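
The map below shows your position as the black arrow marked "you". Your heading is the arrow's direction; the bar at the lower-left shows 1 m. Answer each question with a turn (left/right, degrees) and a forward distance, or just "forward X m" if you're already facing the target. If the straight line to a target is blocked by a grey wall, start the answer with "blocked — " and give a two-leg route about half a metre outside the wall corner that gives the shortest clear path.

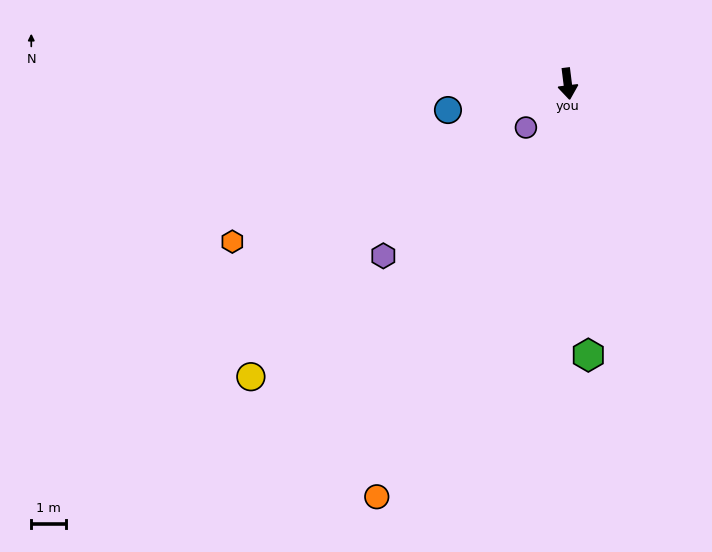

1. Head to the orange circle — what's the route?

turn right 32°, forward 13.0 m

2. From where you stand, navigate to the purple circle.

turn right 51°, forward 1.7 m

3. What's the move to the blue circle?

turn right 85°, forward 3.5 m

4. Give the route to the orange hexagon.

turn right 72°, forward 10.6 m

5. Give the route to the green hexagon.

turn right 3°, forward 7.8 m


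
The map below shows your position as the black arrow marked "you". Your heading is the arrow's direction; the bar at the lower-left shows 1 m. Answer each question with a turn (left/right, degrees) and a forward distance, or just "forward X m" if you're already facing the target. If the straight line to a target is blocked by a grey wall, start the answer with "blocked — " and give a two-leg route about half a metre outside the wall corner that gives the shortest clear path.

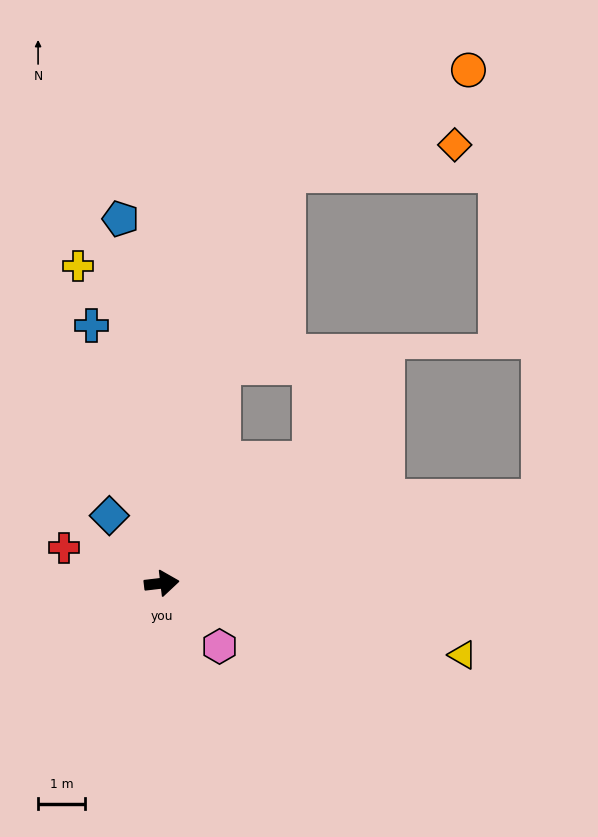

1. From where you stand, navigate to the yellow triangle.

turn right 20°, forward 6.6 m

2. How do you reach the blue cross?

turn left 98°, forward 5.7 m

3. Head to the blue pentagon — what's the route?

turn left 90°, forward 7.8 m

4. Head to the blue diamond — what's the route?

turn left 121°, forward 1.8 m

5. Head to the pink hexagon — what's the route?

turn right 54°, forward 1.8 m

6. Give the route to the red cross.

turn left 153°, forward 2.2 m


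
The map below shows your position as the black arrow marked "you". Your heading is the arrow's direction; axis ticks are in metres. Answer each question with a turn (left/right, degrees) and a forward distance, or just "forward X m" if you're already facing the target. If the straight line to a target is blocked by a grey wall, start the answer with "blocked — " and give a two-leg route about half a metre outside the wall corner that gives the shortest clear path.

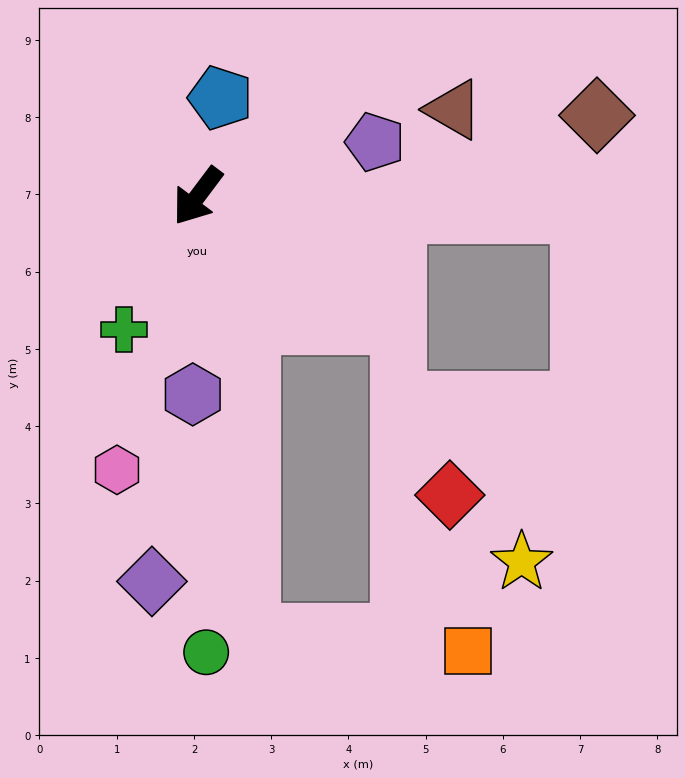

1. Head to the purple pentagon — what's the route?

turn left 144°, forward 2.4 m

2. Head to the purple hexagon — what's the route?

turn left 35°, forward 2.6 m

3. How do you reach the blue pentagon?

turn right 156°, forward 1.3 m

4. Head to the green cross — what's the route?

turn left 8°, forward 2.0 m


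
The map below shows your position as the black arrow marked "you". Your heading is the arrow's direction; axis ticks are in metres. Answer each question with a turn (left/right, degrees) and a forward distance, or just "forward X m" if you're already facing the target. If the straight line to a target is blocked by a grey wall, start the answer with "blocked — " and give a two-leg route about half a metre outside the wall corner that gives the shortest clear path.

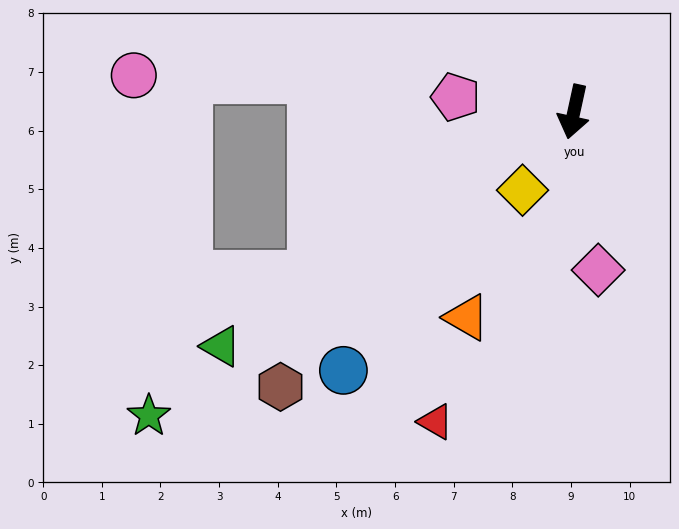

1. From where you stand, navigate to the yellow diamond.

turn right 21°, forward 1.6 m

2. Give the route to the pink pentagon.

turn right 85°, forward 2.0 m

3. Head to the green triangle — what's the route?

turn right 44°, forward 7.2 m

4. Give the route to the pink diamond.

turn left 21°, forward 2.7 m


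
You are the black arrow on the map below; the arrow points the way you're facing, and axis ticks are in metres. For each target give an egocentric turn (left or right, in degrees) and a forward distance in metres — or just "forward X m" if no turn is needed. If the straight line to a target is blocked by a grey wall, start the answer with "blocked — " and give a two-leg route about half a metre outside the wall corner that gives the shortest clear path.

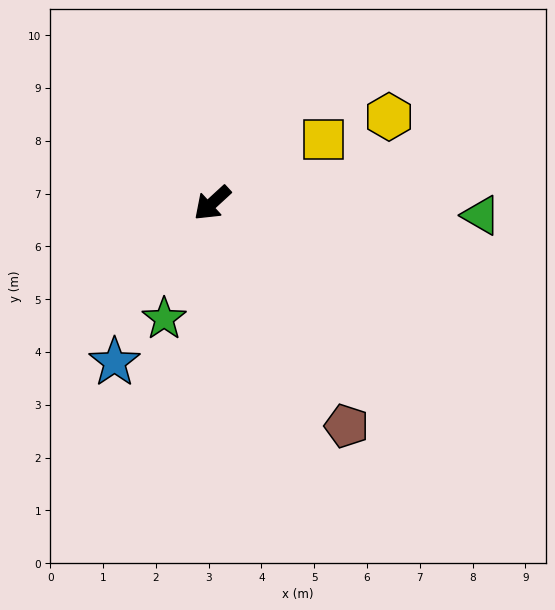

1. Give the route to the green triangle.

turn left 135°, forward 5.1 m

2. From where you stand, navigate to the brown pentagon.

turn left 79°, forward 4.9 m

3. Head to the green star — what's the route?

turn left 25°, forward 2.4 m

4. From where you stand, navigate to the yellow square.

turn left 167°, forward 2.4 m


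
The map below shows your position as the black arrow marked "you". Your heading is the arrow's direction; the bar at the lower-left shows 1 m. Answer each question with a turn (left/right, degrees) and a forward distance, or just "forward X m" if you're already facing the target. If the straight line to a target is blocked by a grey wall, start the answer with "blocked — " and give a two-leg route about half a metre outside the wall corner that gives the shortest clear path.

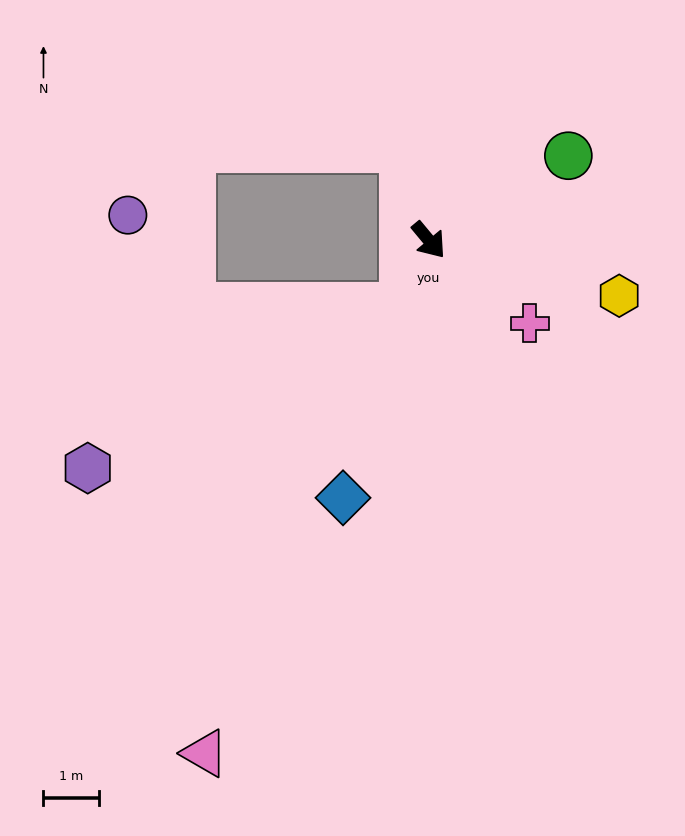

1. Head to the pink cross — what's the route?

turn left 11°, forward 2.4 m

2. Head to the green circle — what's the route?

turn left 81°, forward 2.9 m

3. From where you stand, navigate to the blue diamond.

turn right 58°, forward 4.9 m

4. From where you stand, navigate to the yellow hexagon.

turn left 34°, forward 3.6 m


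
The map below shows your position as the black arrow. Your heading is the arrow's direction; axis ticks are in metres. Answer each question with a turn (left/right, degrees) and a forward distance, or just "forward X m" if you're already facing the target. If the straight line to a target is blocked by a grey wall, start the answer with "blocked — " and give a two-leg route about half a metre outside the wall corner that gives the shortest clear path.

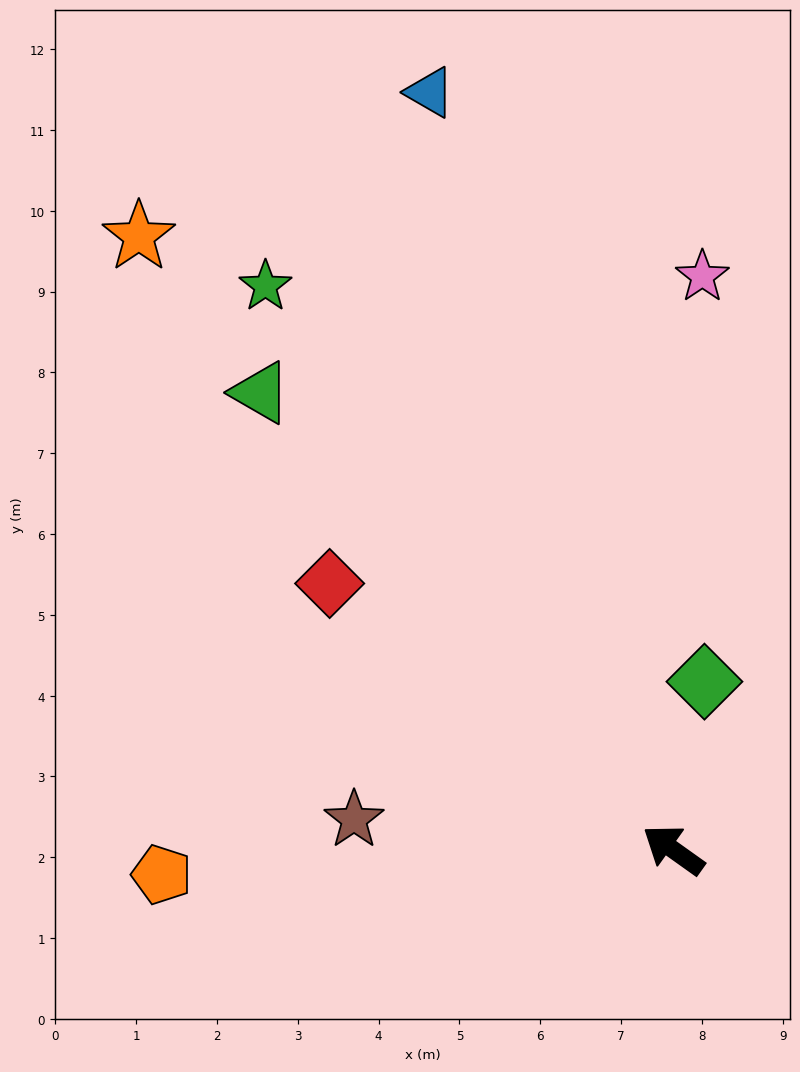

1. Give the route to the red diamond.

turn right 2°, forward 5.4 m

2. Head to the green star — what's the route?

turn right 19°, forward 8.6 m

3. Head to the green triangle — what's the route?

turn right 12°, forward 7.6 m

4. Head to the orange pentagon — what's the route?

turn left 38°, forward 6.3 m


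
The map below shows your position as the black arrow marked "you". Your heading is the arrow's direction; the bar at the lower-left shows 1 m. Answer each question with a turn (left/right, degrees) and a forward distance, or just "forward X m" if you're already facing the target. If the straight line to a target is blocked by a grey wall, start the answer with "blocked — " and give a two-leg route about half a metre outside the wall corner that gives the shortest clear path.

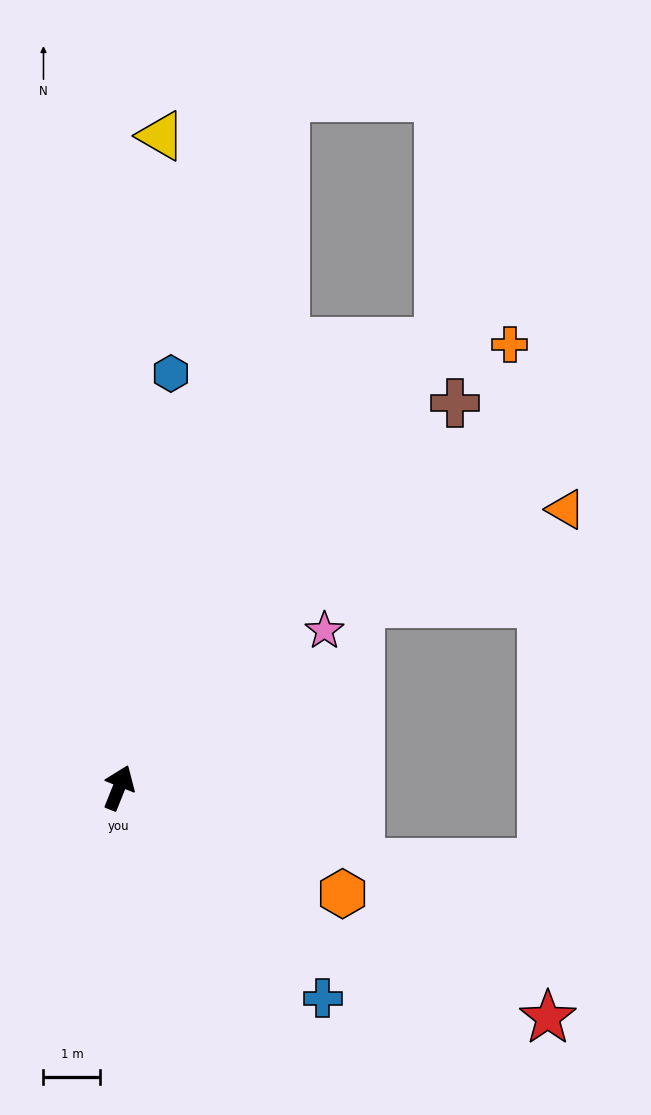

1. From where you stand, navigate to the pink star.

turn right 31°, forward 4.6 m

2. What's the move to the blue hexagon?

turn left 15°, forward 7.3 m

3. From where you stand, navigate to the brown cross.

turn right 19°, forward 9.0 m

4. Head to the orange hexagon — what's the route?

turn right 94°, forward 4.4 m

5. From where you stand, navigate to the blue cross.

turn right 114°, forward 5.2 m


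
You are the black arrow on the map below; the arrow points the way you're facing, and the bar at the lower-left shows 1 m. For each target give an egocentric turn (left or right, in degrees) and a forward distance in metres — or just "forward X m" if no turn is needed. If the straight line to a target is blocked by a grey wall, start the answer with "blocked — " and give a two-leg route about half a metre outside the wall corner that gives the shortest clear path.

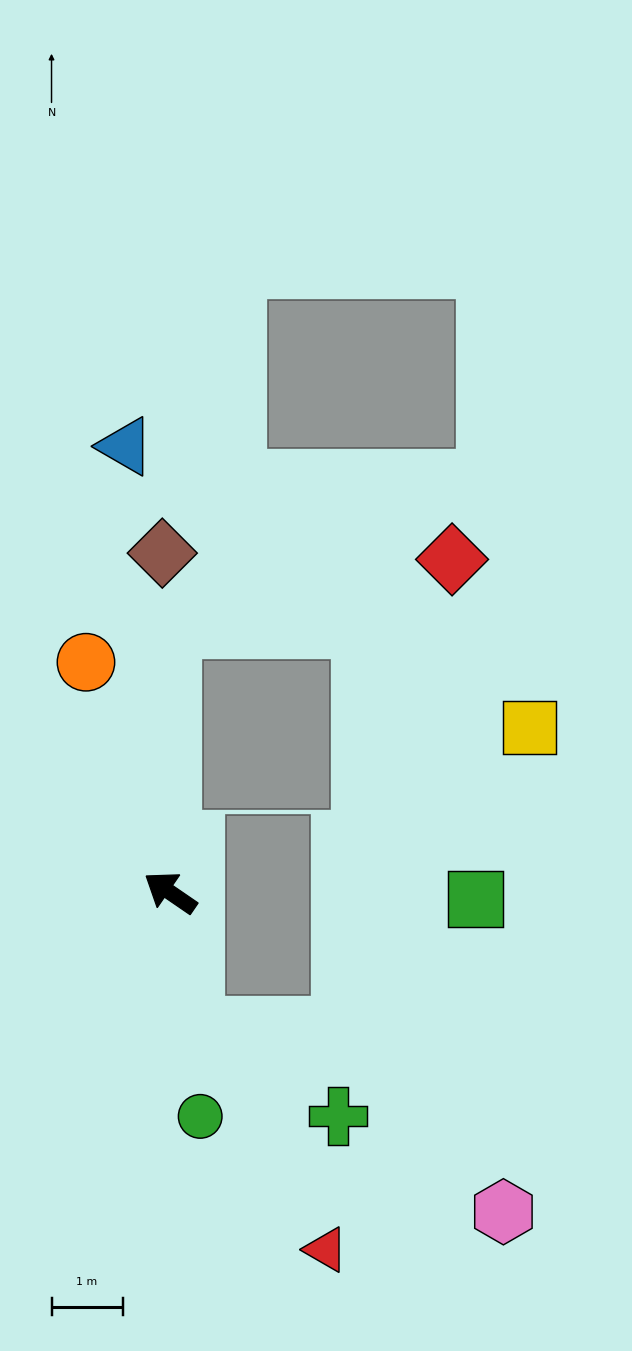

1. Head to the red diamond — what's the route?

blocked — turn right 56°, forward 3.7 m, then turn right 76°, forward 4.1 m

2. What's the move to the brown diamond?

turn right 54°, forward 4.8 m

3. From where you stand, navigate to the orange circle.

turn right 35°, forward 3.4 m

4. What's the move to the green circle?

turn left 132°, forward 3.2 m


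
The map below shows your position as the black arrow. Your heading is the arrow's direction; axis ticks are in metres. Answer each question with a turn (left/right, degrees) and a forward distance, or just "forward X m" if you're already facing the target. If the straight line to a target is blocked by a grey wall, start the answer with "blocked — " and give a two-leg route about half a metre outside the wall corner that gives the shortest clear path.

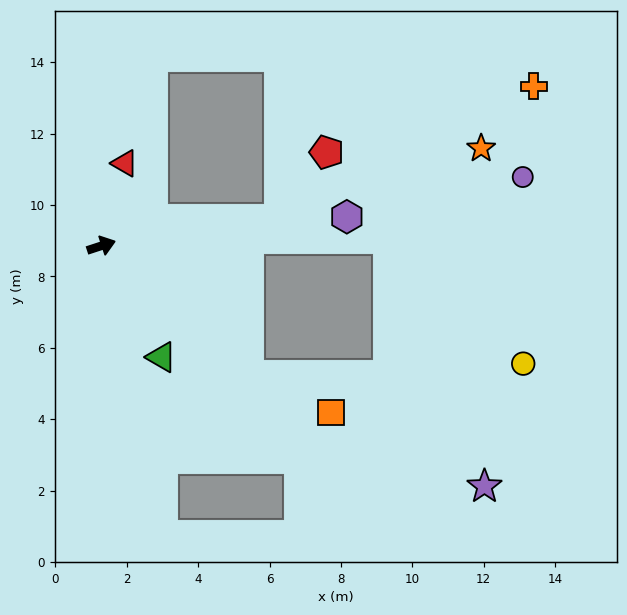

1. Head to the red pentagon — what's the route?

blocked — turn right 10°, forward 5.0 m, then turn left 47°, forward 2.3 m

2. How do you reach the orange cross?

blocked — turn right 10°, forward 5.0 m, then turn left 19°, forward 8.0 m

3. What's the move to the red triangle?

turn left 56°, forward 2.4 m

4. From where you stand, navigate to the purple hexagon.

turn right 11°, forward 6.9 m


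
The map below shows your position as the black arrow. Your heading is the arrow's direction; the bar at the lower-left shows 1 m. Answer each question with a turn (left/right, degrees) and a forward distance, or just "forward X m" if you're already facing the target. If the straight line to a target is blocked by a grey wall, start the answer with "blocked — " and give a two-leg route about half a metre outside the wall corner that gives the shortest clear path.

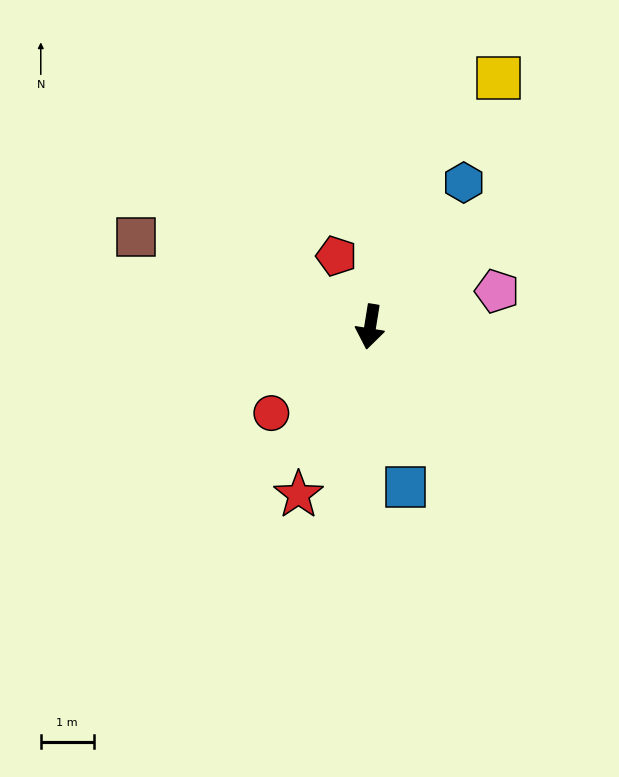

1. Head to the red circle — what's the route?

turn right 40°, forward 2.5 m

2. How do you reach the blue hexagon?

turn left 156°, forward 3.2 m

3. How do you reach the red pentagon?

turn right 145°, forward 1.5 m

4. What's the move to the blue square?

turn left 22°, forward 3.1 m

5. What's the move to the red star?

turn right 14°, forward 3.5 m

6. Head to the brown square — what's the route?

turn right 102°, forward 4.7 m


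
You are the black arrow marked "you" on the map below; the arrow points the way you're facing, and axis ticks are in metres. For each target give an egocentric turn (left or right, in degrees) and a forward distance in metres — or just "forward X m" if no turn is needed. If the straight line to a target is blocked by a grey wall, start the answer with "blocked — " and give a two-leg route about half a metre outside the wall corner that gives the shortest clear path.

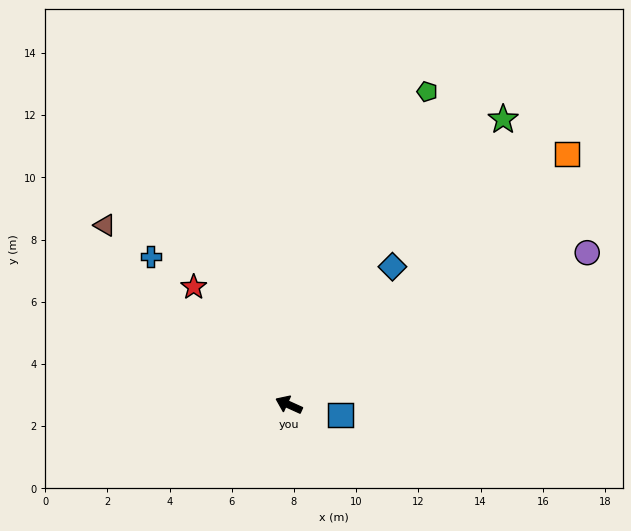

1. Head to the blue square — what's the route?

turn right 167°, forward 1.7 m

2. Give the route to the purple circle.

turn right 129°, forward 10.8 m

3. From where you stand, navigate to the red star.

turn right 27°, forward 4.9 m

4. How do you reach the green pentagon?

turn right 89°, forward 11.0 m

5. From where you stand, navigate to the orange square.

turn right 114°, forward 12.0 m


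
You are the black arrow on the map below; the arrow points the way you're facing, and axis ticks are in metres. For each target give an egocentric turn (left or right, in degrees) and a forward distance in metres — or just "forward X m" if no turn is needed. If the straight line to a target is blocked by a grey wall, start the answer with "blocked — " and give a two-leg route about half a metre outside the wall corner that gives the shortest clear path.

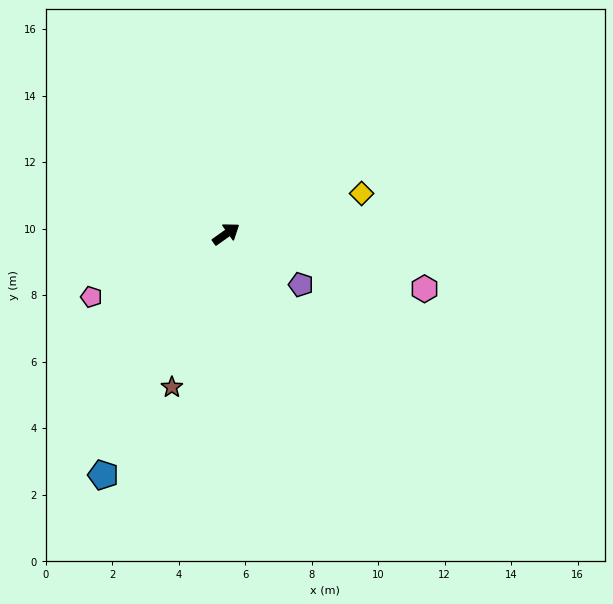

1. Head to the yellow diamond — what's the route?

turn right 19°, forward 4.3 m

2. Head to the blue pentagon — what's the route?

turn right 152°, forward 8.1 m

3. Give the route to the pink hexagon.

turn right 51°, forward 6.2 m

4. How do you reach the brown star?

turn right 145°, forward 4.9 m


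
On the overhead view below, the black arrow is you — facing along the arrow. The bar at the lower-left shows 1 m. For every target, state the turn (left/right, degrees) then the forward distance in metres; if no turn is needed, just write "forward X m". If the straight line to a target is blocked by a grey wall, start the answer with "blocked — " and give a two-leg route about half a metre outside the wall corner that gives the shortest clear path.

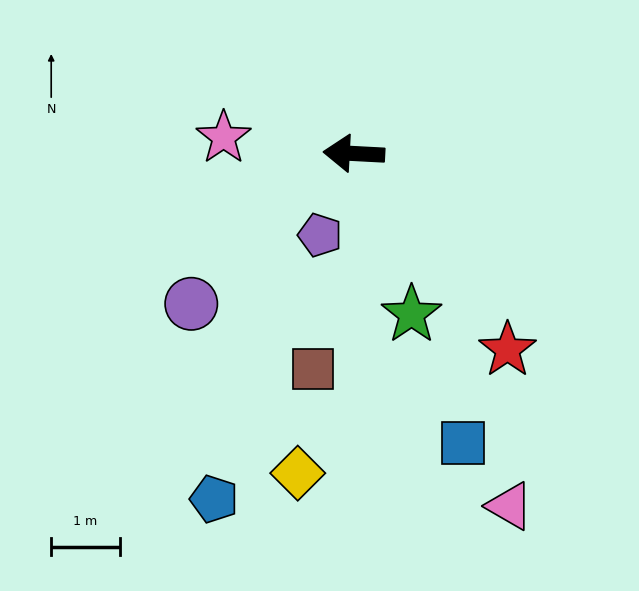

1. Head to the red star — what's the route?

turn left 131°, forward 3.6 m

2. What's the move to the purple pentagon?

turn left 71°, forward 1.3 m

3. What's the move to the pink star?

turn right 4°, forward 1.9 m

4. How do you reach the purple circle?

turn left 46°, forward 3.2 m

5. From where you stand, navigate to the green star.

turn left 113°, forward 2.5 m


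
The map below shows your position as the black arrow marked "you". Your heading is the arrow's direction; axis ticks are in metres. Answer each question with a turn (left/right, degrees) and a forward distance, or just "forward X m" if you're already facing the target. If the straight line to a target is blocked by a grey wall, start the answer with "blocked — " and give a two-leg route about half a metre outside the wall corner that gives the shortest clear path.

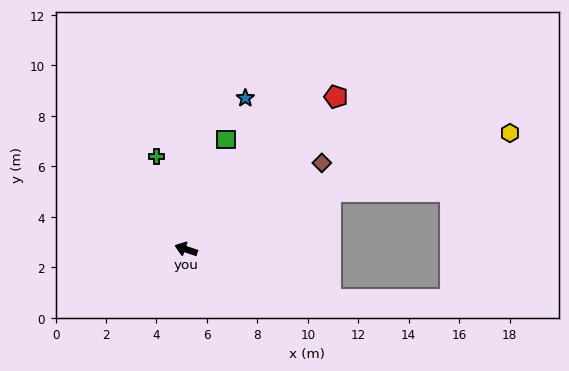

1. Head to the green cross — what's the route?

turn right 54°, forward 3.9 m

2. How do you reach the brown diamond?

turn right 129°, forward 6.4 m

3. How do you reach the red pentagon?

turn right 116°, forward 8.5 m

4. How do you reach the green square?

turn right 91°, forward 4.6 m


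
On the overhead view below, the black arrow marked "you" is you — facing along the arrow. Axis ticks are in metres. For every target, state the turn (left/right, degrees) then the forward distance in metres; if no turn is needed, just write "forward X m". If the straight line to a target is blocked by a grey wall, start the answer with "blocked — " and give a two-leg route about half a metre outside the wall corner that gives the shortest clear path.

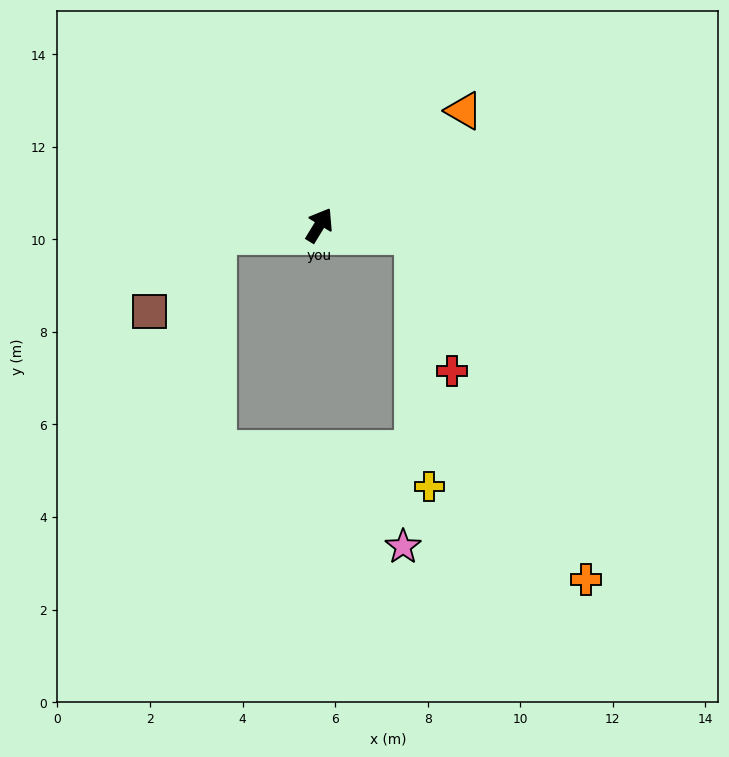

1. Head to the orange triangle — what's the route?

turn right 20°, forward 4.0 m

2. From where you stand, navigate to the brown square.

blocked — turn left 127°, forward 2.2 m, then turn left 43°, forward 2.2 m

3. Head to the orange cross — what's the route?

blocked — turn right 65°, forward 2.1 m, then turn right 57°, forward 8.3 m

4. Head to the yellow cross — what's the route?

blocked — turn right 65°, forward 2.1 m, then turn right 80°, forward 5.4 m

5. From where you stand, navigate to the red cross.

blocked — turn right 65°, forward 2.1 m, then turn right 68°, forward 3.0 m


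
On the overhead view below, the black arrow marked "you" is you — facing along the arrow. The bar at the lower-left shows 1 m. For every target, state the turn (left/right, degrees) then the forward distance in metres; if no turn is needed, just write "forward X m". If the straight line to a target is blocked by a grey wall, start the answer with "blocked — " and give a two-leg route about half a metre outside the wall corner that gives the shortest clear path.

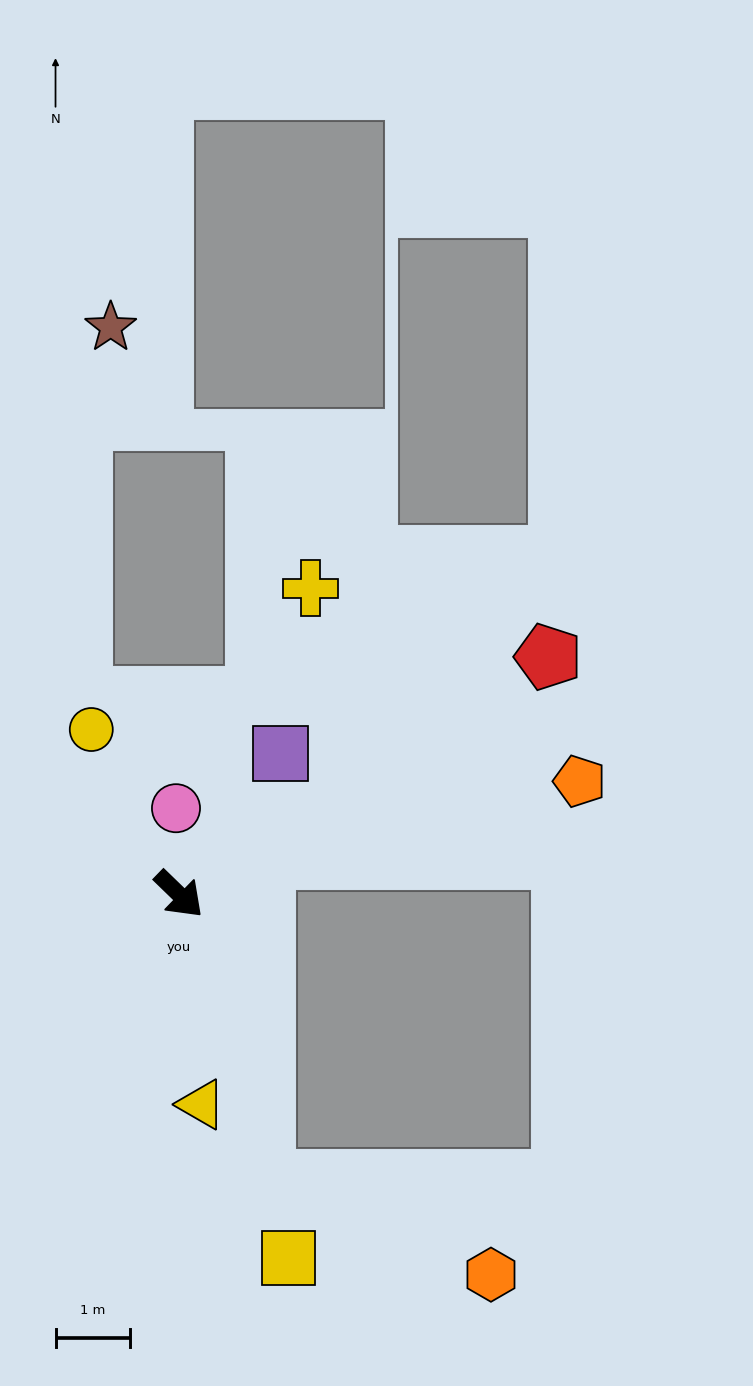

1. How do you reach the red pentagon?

turn left 77°, forward 5.9 m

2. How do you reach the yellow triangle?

turn right 40°, forward 2.8 m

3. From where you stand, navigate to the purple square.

turn left 98°, forward 2.3 m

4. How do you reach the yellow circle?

turn left 162°, forward 2.5 m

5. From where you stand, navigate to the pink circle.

turn left 136°, forward 1.1 m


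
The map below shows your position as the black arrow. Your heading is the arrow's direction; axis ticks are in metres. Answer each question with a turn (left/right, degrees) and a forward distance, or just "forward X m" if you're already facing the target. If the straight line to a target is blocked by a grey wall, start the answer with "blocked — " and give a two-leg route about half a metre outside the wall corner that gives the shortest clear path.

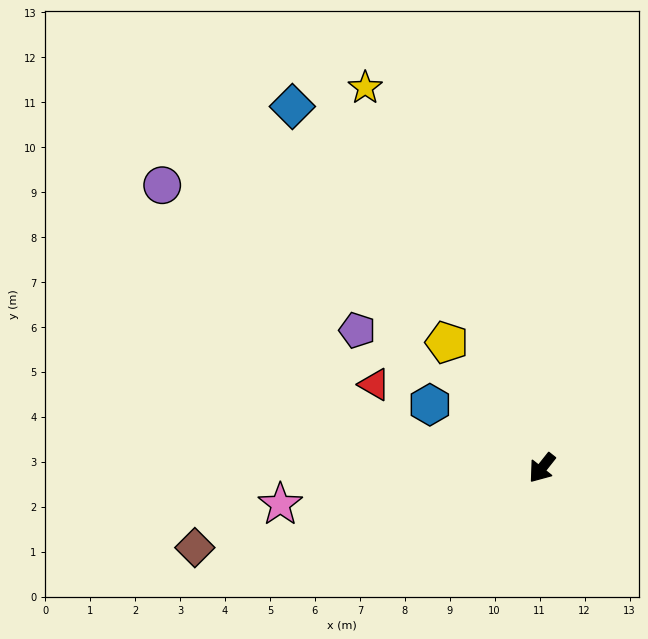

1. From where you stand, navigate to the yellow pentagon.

turn right 104°, forward 3.5 m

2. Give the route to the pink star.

turn right 44°, forward 5.9 m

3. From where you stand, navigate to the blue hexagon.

turn right 81°, forward 2.9 m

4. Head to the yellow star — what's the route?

turn right 117°, forward 9.3 m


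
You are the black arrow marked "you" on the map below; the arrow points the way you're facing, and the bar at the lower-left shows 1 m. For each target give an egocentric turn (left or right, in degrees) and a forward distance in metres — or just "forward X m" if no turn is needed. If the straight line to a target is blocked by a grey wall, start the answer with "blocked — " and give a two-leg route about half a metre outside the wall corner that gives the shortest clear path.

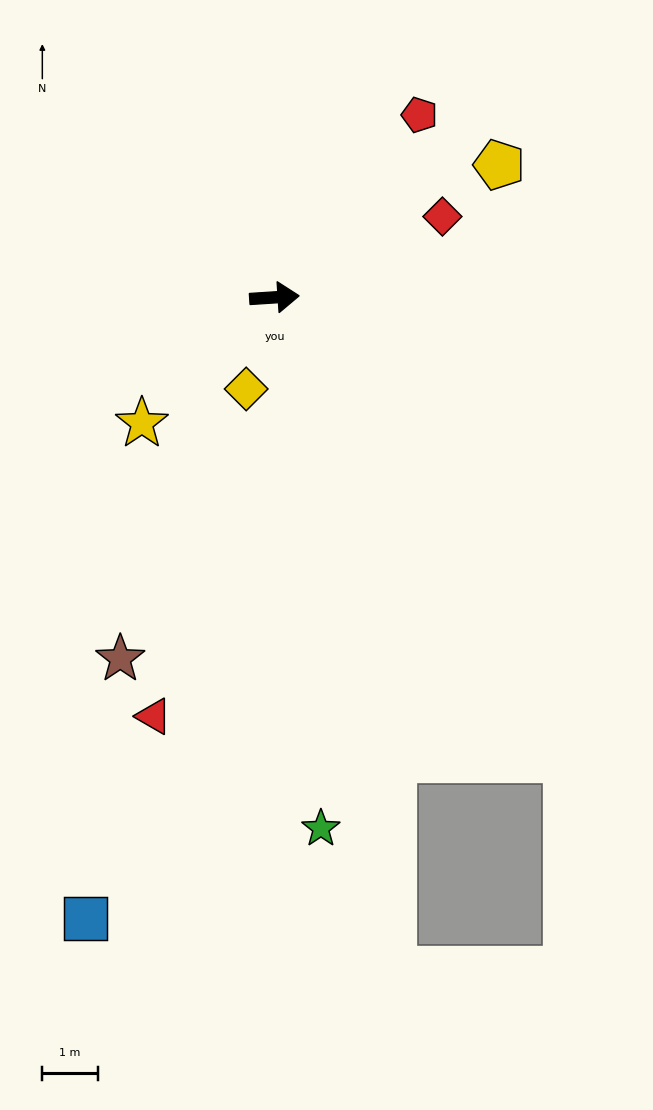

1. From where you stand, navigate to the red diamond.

turn left 22°, forward 3.3 m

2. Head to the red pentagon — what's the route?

turn left 48°, forward 4.2 m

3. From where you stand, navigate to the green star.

turn right 89°, forward 9.6 m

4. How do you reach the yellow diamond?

turn right 111°, forward 1.7 m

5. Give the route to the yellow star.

turn right 140°, forward 3.3 m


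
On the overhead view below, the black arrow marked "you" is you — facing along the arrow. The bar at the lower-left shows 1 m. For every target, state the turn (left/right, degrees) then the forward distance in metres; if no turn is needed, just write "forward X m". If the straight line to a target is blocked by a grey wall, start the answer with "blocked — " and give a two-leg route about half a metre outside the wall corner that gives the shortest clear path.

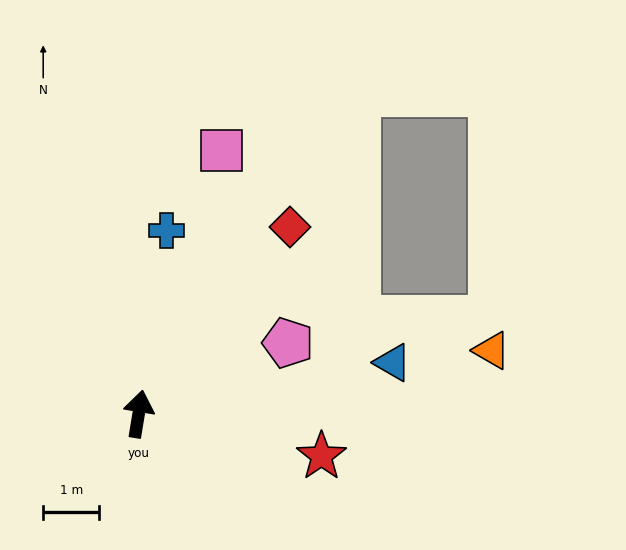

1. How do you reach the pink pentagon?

turn right 55°, forward 2.9 m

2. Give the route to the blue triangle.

turn right 69°, forward 4.6 m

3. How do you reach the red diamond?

turn right 30°, forward 4.3 m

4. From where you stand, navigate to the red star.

turn right 94°, forward 3.3 m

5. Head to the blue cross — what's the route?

forward 3.3 m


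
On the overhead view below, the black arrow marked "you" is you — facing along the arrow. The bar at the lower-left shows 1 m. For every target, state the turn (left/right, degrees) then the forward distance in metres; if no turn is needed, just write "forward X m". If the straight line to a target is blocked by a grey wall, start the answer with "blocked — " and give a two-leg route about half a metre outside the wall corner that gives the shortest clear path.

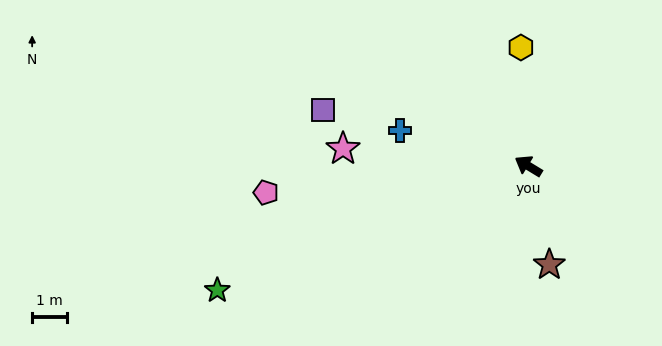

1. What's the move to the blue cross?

turn left 16°, forward 3.8 m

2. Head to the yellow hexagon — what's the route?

turn right 55°, forward 3.4 m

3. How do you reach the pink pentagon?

turn left 37°, forward 7.5 m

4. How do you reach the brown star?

turn left 133°, forward 2.9 m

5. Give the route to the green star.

turn left 53°, forward 9.5 m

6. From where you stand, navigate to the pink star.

turn left 26°, forward 5.3 m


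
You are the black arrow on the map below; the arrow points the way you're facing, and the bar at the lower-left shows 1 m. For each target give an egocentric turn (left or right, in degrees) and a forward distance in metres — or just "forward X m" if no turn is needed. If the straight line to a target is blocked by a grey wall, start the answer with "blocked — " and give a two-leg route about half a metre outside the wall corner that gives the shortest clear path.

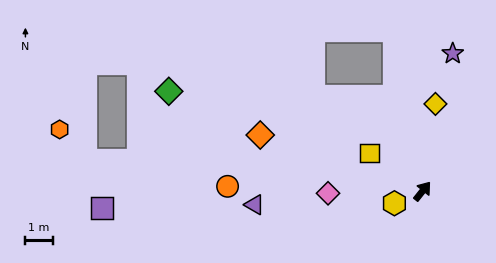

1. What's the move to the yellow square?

turn left 93°, forward 2.4 m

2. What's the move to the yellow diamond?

turn left 30°, forward 3.2 m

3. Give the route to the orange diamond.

turn left 110°, forward 6.2 m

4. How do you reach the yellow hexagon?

turn left 152°, forward 1.1 m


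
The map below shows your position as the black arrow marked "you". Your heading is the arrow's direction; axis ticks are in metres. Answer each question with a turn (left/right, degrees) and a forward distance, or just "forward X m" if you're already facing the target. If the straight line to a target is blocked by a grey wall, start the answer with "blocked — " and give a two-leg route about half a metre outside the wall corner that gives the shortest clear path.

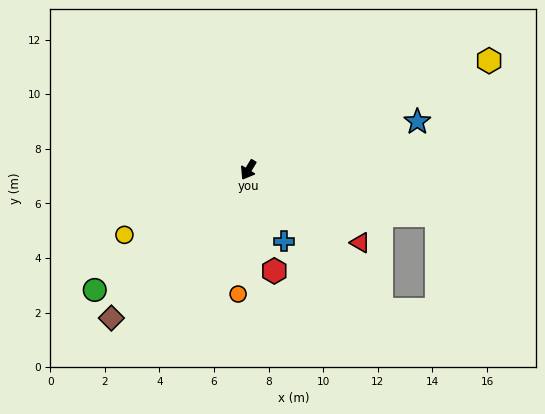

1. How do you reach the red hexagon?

turn left 46°, forward 3.8 m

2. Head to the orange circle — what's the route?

turn left 27°, forward 4.6 m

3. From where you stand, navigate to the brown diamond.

turn right 11°, forward 7.4 m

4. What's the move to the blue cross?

turn left 58°, forward 2.9 m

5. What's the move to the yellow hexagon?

turn left 146°, forward 9.7 m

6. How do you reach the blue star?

turn left 137°, forward 6.4 m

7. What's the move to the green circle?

turn right 21°, forward 7.1 m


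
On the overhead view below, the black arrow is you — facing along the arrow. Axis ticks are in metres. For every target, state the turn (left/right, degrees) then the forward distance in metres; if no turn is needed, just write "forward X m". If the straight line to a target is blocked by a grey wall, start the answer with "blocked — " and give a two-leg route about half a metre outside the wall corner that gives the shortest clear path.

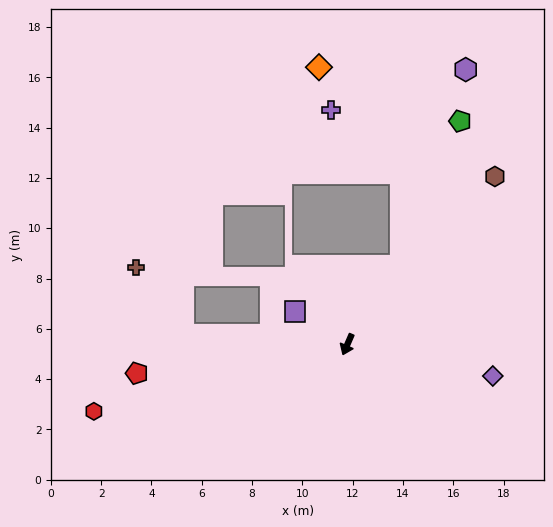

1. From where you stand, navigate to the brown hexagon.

turn left 162°, forward 8.9 m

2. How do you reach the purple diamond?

turn left 101°, forward 5.9 m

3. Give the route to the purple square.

turn right 99°, forward 2.5 m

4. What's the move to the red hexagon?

turn right 52°, forward 10.4 m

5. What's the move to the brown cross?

blocked — turn right 70°, forward 6.5 m, then turn right 51°, forward 3.3 m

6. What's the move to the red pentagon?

turn right 59°, forward 8.4 m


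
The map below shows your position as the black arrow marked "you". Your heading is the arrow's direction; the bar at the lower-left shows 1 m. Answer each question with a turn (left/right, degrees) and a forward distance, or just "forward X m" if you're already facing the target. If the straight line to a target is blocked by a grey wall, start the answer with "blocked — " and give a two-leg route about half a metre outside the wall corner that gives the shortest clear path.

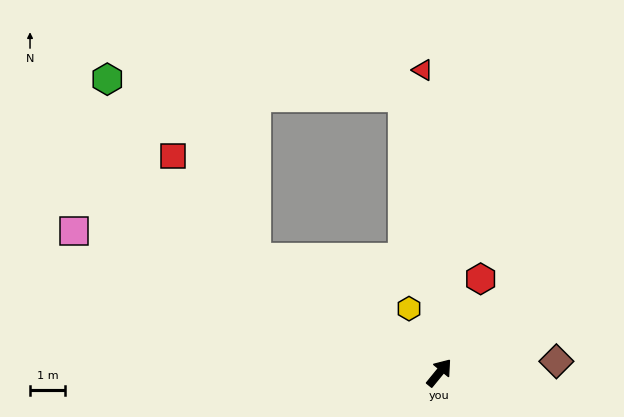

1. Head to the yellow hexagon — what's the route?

turn left 65°, forward 2.0 m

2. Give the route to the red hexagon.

turn left 16°, forward 2.9 m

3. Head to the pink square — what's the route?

turn left 108°, forward 11.2 m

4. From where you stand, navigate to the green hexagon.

blocked — turn left 47°, forward 7.9 m, then turn left 79°, forward 8.4 m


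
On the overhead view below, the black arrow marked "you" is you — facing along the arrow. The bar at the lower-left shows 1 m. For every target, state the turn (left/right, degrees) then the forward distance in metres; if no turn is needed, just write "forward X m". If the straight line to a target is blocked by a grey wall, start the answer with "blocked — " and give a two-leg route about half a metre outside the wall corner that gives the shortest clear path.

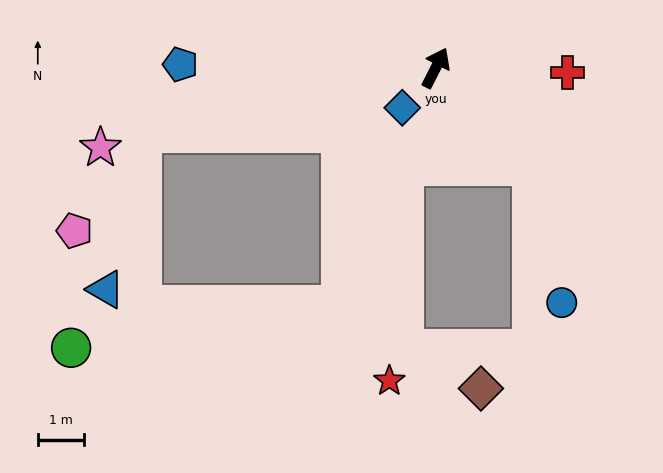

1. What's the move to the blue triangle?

blocked — turn left 129°, forward 6.5 m, then turn left 65°, forward 3.5 m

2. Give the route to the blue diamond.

turn left 167°, forward 1.1 m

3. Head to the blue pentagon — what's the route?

turn left 116°, forward 5.5 m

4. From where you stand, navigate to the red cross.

turn right 65°, forward 2.8 m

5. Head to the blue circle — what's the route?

blocked — turn right 109°, forward 3.0 m, then turn right 32°, forward 3.0 m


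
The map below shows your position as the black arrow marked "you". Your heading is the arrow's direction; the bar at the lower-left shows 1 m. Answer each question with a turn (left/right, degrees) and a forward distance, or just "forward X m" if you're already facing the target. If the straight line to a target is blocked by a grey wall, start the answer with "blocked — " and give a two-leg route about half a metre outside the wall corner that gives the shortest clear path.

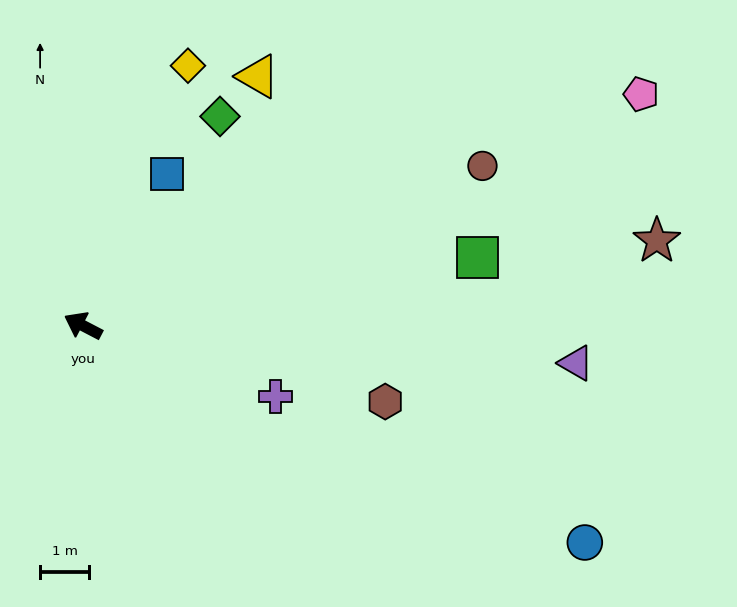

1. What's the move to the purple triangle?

turn right 157°, forward 10.1 m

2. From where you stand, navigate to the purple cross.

turn right 173°, forward 4.2 m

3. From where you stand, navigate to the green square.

turn right 143°, forward 8.2 m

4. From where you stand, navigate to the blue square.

turn right 91°, forward 3.5 m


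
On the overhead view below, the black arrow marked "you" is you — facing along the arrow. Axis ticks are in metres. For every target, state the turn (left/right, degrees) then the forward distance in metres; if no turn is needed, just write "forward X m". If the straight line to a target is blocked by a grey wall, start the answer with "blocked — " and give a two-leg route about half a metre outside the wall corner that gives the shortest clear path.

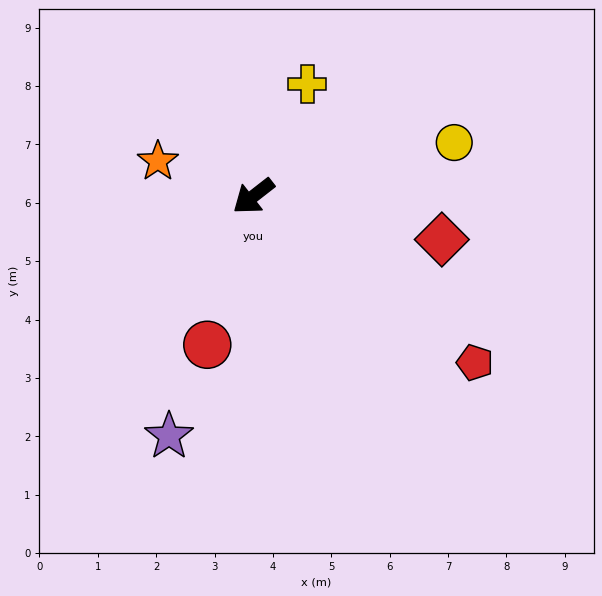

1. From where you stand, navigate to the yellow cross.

turn right 154°, forward 2.1 m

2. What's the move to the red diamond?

turn left 129°, forward 3.3 m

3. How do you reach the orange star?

turn right 58°, forward 1.7 m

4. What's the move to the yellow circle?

turn left 157°, forward 3.6 m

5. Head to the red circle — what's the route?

turn left 35°, forward 2.7 m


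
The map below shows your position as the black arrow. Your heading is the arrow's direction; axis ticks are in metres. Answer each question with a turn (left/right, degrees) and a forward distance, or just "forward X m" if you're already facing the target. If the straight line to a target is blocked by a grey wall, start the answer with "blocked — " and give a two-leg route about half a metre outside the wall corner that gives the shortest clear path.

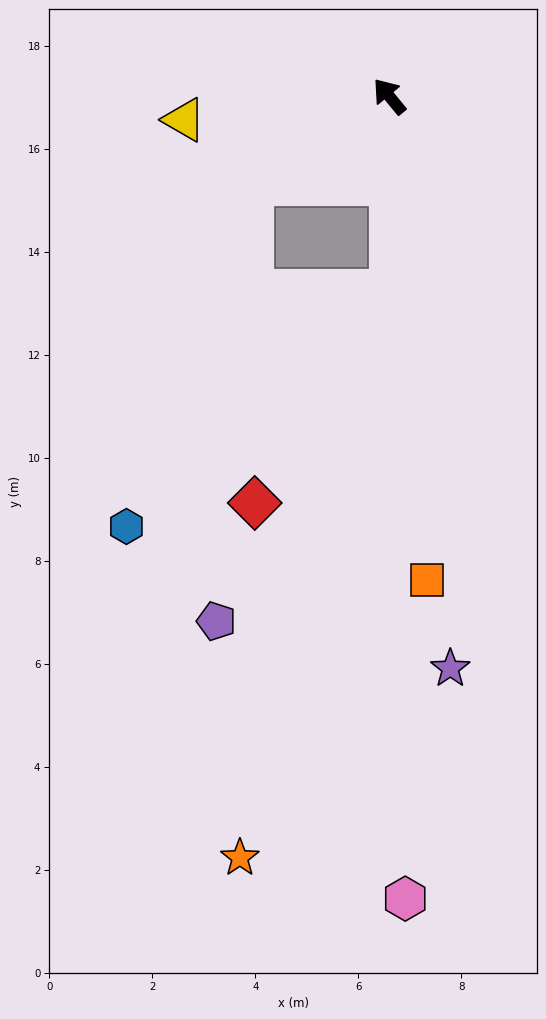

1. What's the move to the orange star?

blocked — turn left 141°, forward 3.8 m, then turn right 15°, forward 11.4 m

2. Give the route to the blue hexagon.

blocked — turn left 83°, forward 3.2 m, then turn left 37°, forward 7.1 m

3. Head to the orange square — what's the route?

turn left 145°, forward 9.4 m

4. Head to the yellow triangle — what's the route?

turn left 57°, forward 4.0 m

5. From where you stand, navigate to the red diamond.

blocked — turn left 141°, forward 3.8 m, then turn right 33°, forward 4.9 m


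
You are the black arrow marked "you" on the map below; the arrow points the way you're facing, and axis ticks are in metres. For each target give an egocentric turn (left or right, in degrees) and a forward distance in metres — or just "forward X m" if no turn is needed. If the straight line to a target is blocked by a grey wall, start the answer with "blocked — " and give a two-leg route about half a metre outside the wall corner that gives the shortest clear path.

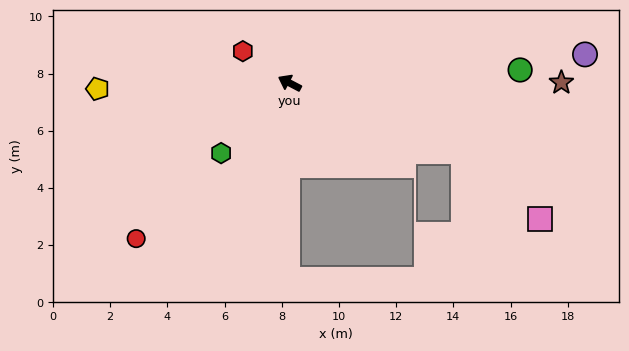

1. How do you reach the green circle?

turn right 149°, forward 8.1 m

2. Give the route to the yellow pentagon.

turn left 29°, forward 6.7 m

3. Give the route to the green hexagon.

turn left 73°, forward 3.4 m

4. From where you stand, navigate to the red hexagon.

turn right 7°, forward 2.0 m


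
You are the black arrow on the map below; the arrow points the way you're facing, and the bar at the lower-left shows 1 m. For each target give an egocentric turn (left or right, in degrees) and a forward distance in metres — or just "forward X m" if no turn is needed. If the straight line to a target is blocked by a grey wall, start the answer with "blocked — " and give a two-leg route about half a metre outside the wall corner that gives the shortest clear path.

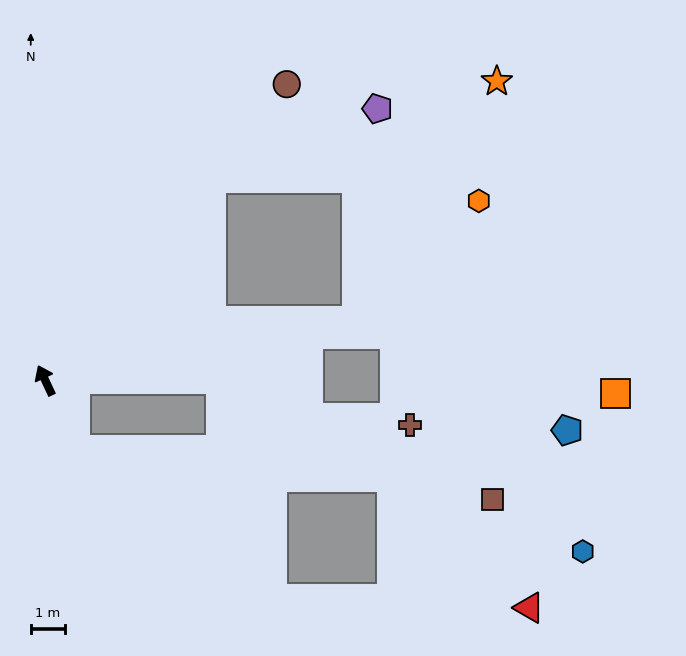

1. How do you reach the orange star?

blocked — turn right 104°, forward 9.3 m, then turn left 48°, forward 8.2 m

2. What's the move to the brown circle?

turn right 64°, forward 11.3 m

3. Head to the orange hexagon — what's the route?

blocked — turn right 104°, forward 9.3 m, then turn left 33°, forward 5.0 m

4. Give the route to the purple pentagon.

blocked — turn right 65°, forward 7.7 m, then turn right 27°, forward 5.3 m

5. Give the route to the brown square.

blocked — turn right 115°, forward 5.2 m, then turn right 24°, forward 8.8 m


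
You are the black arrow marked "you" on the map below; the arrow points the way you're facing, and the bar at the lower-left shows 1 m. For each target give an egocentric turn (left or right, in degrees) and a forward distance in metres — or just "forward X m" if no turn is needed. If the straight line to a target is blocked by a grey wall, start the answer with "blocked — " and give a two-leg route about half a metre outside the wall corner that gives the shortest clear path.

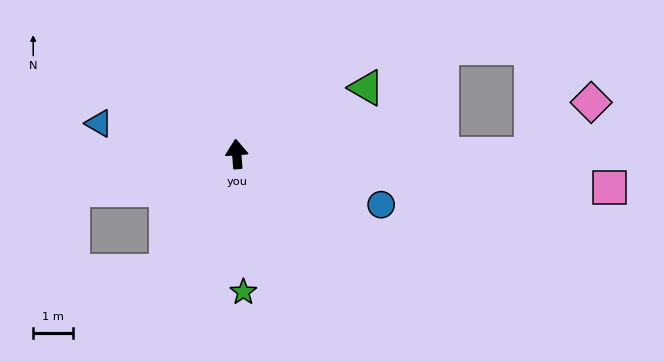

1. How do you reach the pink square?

turn right 100°, forward 9.3 m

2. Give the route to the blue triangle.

turn left 73°, forward 3.5 m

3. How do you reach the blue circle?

turn right 114°, forward 3.8 m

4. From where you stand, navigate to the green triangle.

turn right 67°, forward 3.6 m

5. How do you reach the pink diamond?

blocked — turn right 94°, forward 7.3 m, then turn left 41°, forward 2.0 m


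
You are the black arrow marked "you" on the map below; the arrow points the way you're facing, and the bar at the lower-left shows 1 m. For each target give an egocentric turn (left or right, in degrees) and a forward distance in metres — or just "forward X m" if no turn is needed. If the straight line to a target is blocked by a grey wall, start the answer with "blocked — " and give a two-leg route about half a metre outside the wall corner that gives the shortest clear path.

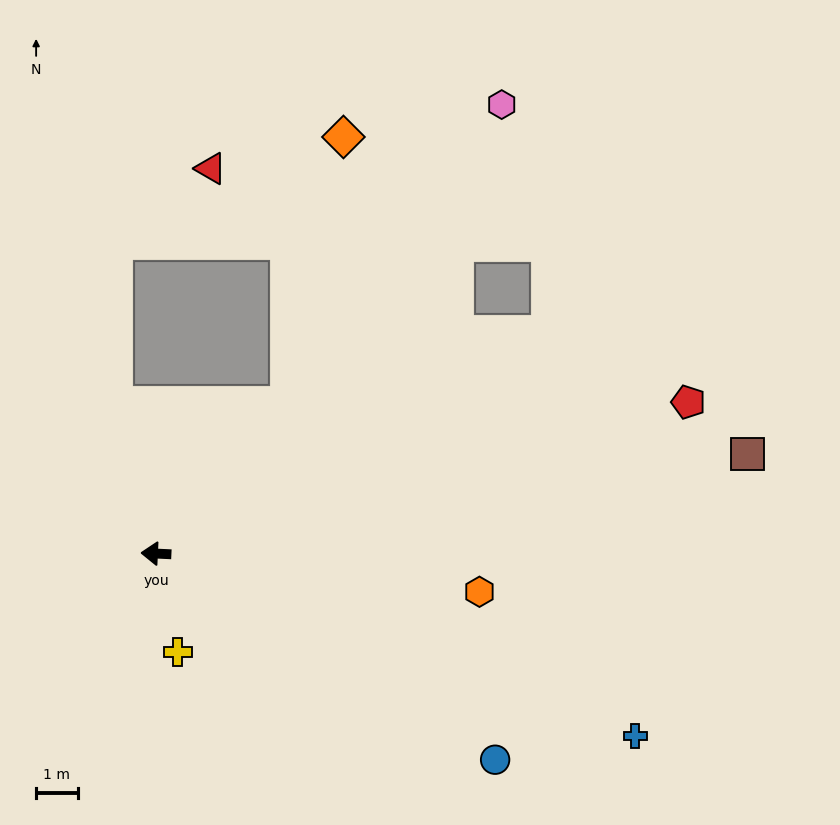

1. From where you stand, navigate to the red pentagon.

turn right 161°, forward 13.3 m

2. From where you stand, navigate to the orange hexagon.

turn left 176°, forward 7.8 m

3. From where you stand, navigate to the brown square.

turn right 168°, forward 14.4 m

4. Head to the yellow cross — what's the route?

turn left 105°, forward 2.4 m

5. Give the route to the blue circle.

turn left 151°, forward 9.5 m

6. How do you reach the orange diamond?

blocked — turn right 129°, forward 4.8 m, then turn left 30°, forward 6.6 m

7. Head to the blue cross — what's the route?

turn left 162°, forward 12.3 m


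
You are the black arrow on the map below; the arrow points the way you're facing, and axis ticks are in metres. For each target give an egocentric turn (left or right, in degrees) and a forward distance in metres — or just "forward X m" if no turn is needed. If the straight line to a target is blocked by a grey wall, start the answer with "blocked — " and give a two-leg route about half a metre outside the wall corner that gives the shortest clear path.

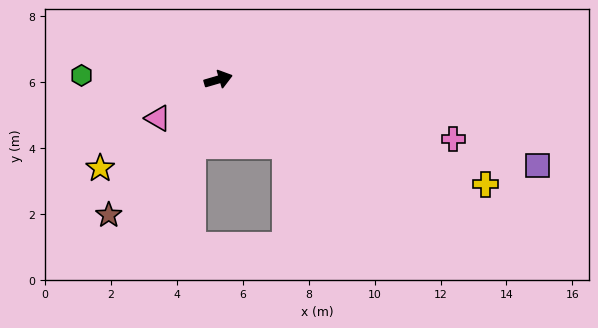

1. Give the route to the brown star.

turn right 145°, forward 5.3 m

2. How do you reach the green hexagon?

turn left 162°, forward 4.2 m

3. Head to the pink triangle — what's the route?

turn right 164°, forward 2.2 m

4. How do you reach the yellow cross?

turn right 38°, forward 8.7 m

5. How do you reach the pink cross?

turn right 30°, forward 7.3 m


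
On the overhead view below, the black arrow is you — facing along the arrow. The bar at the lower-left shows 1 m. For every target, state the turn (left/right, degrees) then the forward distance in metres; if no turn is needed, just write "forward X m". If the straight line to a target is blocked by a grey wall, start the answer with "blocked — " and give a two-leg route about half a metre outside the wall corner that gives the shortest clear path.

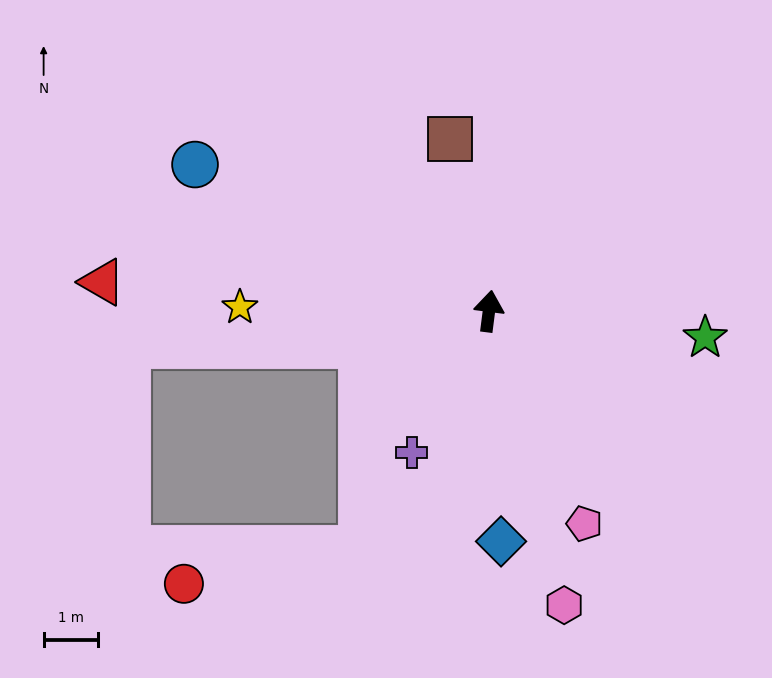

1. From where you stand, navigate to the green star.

turn right 90°, forward 4.0 m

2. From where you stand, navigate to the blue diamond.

turn right 170°, forward 4.2 m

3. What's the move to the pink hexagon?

turn right 158°, forward 5.6 m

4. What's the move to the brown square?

turn left 20°, forward 3.2 m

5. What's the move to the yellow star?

turn left 96°, forward 4.6 m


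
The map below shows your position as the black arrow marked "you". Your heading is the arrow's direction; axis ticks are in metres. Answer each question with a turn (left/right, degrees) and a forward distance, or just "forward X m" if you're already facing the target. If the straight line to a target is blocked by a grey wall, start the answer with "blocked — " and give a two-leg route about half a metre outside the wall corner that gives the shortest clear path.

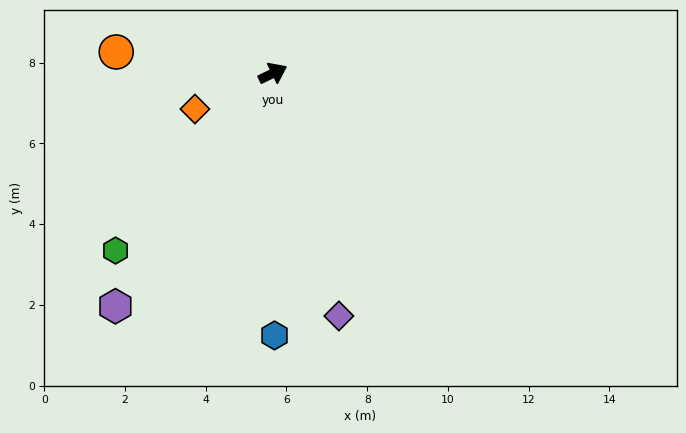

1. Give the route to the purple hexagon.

turn right 150°, forward 7.0 m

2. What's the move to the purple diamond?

turn right 101°, forward 6.2 m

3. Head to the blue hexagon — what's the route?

turn right 116°, forward 6.5 m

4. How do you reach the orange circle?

turn left 146°, forward 3.9 m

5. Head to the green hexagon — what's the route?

turn right 158°, forward 5.9 m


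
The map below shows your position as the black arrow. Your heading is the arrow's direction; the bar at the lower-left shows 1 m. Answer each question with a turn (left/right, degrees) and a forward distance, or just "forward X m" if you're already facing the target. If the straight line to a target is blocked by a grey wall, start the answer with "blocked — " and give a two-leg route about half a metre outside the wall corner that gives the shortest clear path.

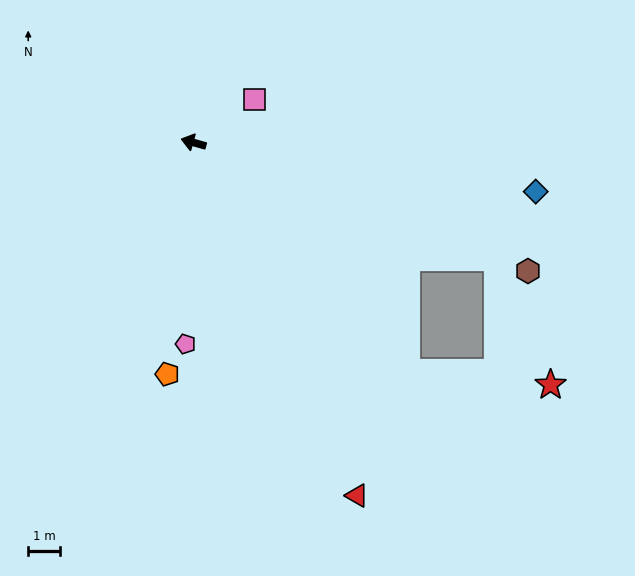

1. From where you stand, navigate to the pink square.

turn right 129°, forward 2.4 m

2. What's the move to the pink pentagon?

turn left 104°, forward 6.4 m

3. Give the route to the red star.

blocked — turn left 149°, forward 10.0 m, then turn left 42°, forward 4.6 m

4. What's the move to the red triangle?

turn left 131°, forward 12.4 m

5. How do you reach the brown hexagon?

turn left 175°, forward 11.4 m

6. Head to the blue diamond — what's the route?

turn right 172°, forward 11.0 m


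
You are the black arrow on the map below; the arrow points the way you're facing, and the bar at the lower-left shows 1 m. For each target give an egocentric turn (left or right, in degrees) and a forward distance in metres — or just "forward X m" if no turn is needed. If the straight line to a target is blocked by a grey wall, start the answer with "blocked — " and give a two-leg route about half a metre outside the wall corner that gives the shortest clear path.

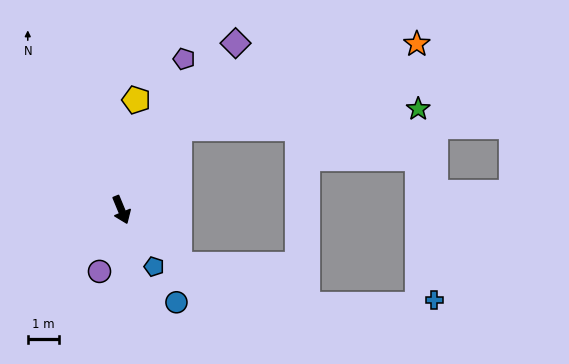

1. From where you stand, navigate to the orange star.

blocked — turn left 122°, forward 3.3 m, then turn right 35°, forward 8.2 m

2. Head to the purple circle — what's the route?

turn right 42°, forward 2.1 m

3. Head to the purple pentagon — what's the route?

turn left 135°, forward 5.3 m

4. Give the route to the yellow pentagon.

turn left 150°, forward 3.6 m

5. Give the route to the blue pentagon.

turn left 7°, forward 2.1 m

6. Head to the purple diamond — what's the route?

turn left 123°, forward 6.6 m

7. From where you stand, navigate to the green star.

blocked — turn left 122°, forward 3.3 m, then turn right 50°, forward 7.8 m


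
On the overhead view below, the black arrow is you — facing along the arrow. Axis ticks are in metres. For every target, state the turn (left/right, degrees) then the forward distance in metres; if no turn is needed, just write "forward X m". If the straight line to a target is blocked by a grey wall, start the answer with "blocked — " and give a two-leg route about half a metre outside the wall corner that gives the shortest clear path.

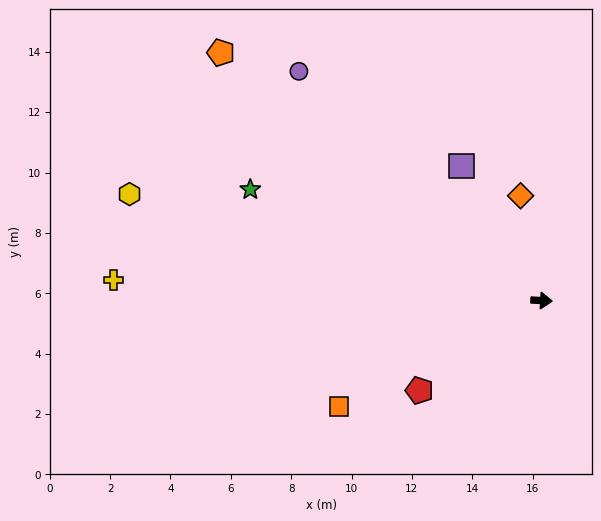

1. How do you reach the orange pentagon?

turn left 145°, forward 13.4 m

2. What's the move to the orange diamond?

turn left 104°, forward 3.5 m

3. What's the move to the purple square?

turn left 124°, forward 5.2 m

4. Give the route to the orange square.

turn right 149°, forward 7.6 m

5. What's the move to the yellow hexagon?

turn left 169°, forward 14.1 m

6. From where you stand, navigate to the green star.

turn left 162°, forward 10.3 m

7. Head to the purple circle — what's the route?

turn left 140°, forward 11.1 m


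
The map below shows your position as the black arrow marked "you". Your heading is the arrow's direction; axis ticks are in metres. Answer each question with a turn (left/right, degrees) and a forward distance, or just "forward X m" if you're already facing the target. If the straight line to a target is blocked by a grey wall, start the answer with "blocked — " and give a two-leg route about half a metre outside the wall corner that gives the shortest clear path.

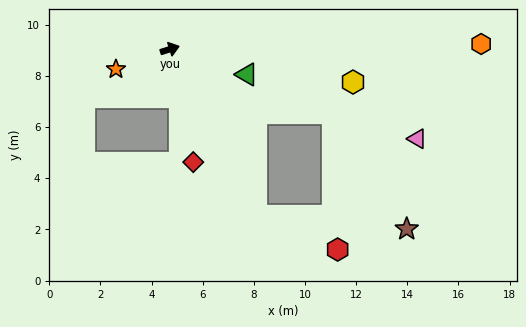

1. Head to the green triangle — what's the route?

turn right 36°, forward 3.2 m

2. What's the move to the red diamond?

turn right 96°, forward 4.5 m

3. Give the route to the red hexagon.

blocked — turn right 80°, forward 7.3 m, then turn left 40°, forward 3.4 m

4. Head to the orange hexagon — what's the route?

turn right 17°, forward 12.2 m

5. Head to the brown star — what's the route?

blocked — turn right 80°, forward 7.3 m, then turn left 57°, forward 5.9 m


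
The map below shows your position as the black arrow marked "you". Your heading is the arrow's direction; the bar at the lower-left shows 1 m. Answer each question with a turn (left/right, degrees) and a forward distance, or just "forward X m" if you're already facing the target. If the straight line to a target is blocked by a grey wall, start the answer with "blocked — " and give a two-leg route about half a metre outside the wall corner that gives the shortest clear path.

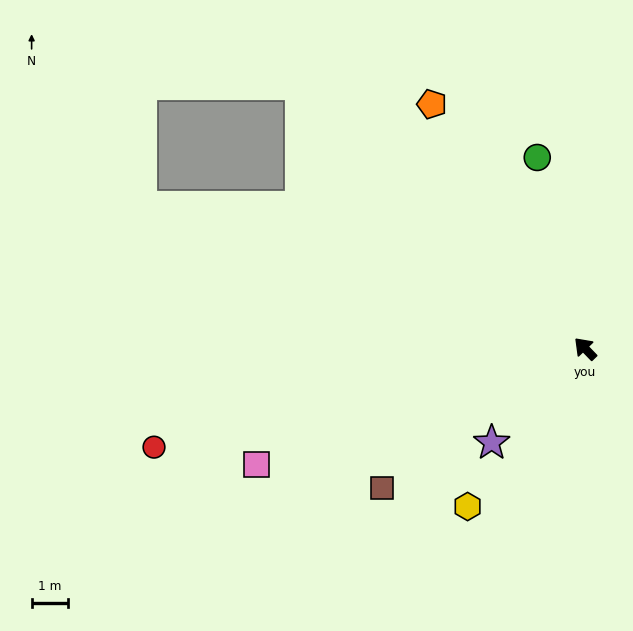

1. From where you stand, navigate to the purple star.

turn left 91°, forward 3.6 m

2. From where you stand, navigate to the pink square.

turn left 65°, forward 9.5 m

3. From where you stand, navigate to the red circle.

turn left 59°, forward 12.1 m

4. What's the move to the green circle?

turn right 30°, forward 5.4 m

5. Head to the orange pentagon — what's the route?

turn right 12°, forward 7.9 m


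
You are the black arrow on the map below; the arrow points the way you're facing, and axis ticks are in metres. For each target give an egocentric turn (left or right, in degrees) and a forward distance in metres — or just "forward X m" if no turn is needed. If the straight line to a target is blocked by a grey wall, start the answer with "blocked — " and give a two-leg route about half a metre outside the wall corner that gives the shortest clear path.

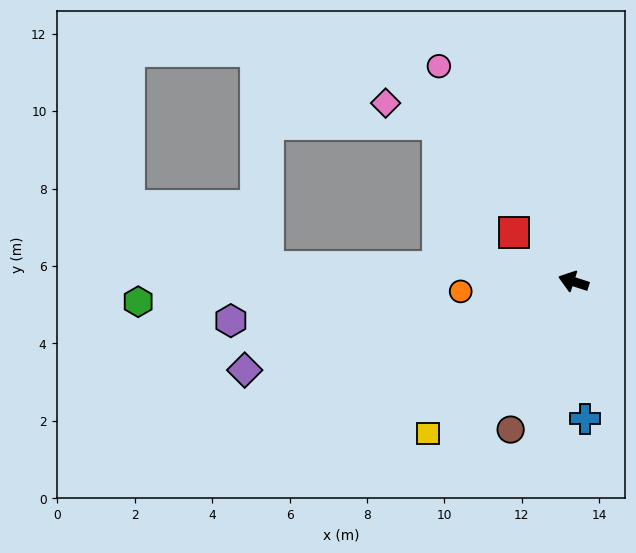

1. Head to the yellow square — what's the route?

turn left 64°, forward 5.4 m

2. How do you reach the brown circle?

turn left 85°, forward 4.2 m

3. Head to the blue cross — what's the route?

turn left 113°, forward 3.6 m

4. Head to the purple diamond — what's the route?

turn left 33°, forward 8.8 m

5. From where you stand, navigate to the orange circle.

turn left 23°, forward 2.9 m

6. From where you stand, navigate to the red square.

turn right 22°, forward 2.0 m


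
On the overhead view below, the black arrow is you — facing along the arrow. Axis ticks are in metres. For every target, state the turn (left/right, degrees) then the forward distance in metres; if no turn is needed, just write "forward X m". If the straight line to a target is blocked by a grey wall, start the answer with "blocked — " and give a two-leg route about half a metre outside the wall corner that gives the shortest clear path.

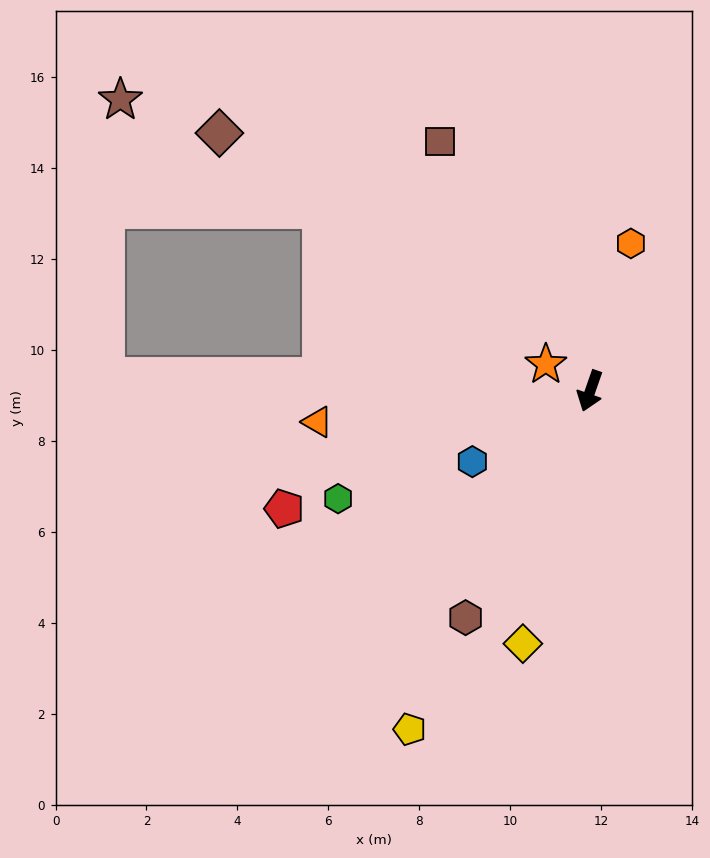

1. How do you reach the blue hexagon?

turn right 40°, forward 3.0 m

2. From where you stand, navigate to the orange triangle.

turn right 64°, forward 6.0 m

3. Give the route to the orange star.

turn right 102°, forward 1.1 m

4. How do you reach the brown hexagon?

turn right 10°, forward 5.7 m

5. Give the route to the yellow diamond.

turn left 4°, forward 5.8 m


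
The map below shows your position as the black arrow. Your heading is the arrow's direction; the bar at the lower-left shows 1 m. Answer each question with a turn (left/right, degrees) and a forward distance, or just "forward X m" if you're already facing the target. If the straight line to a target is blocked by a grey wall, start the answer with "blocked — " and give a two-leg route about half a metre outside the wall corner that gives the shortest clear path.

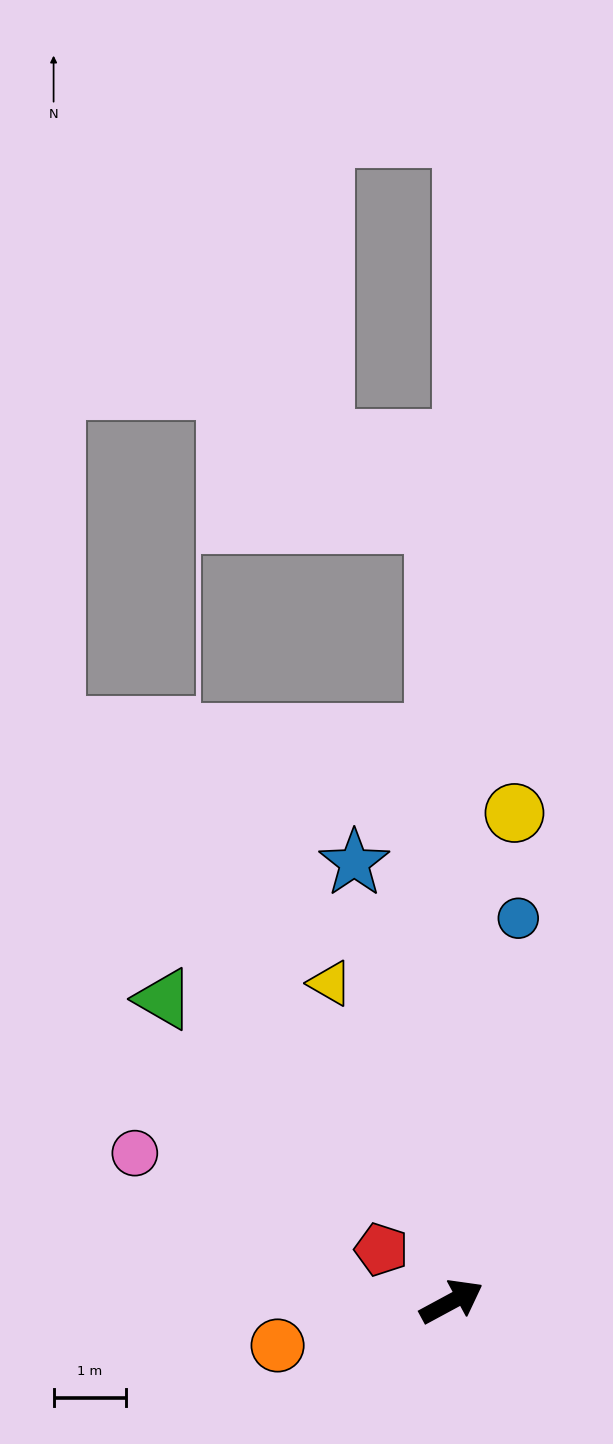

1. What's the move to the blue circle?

turn left 52°, forward 5.4 m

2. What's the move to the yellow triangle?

turn left 83°, forward 4.7 m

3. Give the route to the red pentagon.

turn left 115°, forward 1.2 m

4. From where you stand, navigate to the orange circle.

turn left 166°, forward 2.5 m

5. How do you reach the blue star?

turn left 74°, forward 6.2 m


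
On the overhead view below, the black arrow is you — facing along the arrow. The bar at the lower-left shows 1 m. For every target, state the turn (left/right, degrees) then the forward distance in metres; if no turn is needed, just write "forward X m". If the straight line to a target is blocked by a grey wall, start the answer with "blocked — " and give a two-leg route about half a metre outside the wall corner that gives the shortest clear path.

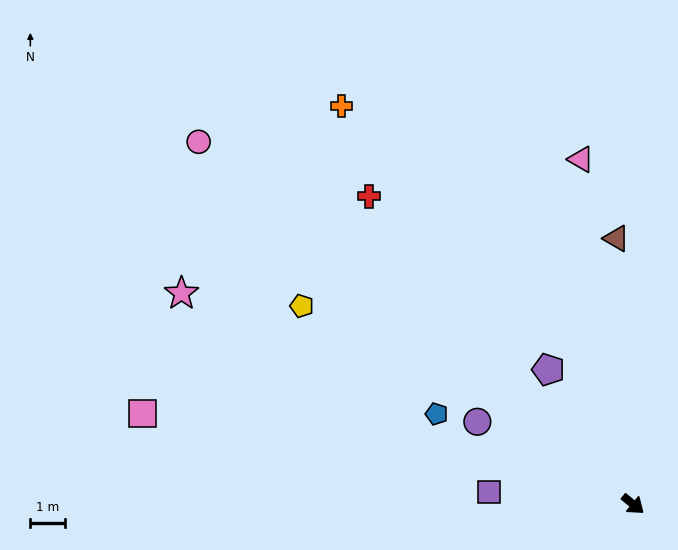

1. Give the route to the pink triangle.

turn left 138°, forward 10.1 m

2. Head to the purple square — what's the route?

turn right 145°, forward 4.2 m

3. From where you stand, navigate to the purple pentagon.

turn left 162°, forward 4.6 m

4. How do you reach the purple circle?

turn right 168°, forward 5.1 m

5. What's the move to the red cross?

turn left 170°, forward 11.7 m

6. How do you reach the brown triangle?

turn left 133°, forward 7.7 m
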